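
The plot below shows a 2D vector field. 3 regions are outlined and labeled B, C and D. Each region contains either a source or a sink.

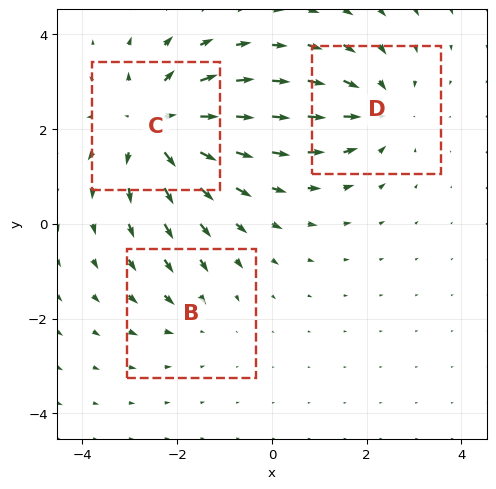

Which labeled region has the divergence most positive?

Divergence at each region's feature centre — B: about -2, C: about +4, D: about -3. Region C is most positive.

C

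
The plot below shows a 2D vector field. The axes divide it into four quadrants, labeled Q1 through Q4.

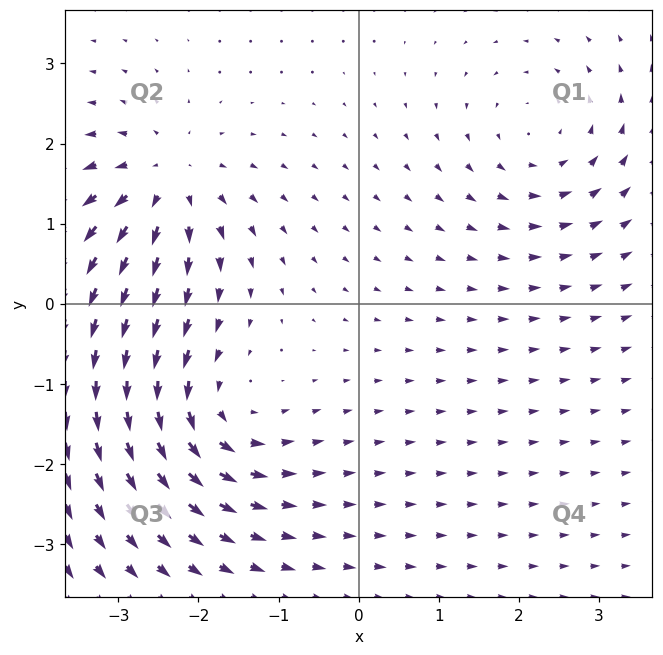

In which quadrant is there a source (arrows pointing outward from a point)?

Q2

The source sits at approximately (-2.4, 1.5), which lies in quadrant Q2. The divergence there is about +6, positive as expected for a source.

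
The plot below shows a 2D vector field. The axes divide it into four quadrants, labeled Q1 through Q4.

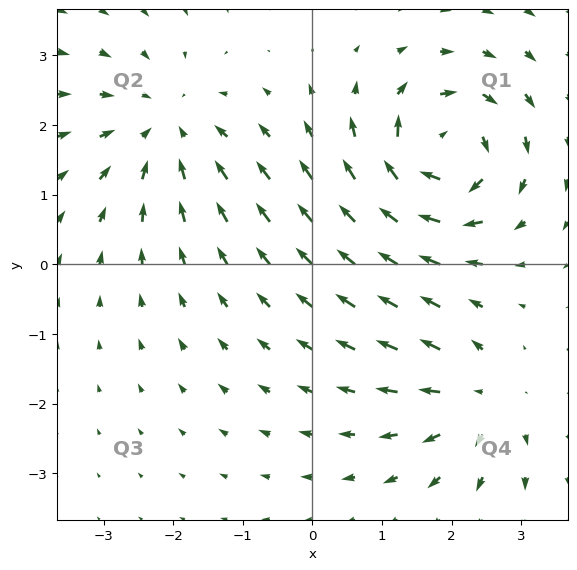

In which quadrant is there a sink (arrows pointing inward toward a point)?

Q2

The sink sits at approximately (-2.1, 2.0), which lies in quadrant Q2. The divergence there is about -3, negative as expected for a sink.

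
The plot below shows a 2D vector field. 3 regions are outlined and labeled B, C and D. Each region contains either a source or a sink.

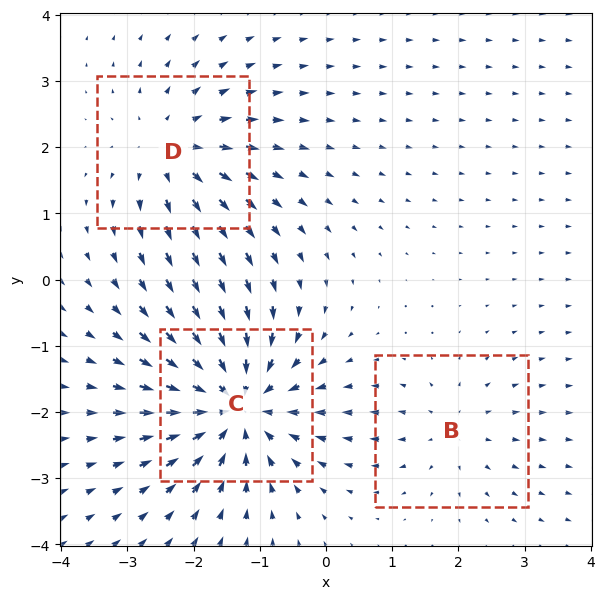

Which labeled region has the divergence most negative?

C

Divergence at each region's feature centre — B: about +2, C: about -5, D: about +3. Region C is most negative.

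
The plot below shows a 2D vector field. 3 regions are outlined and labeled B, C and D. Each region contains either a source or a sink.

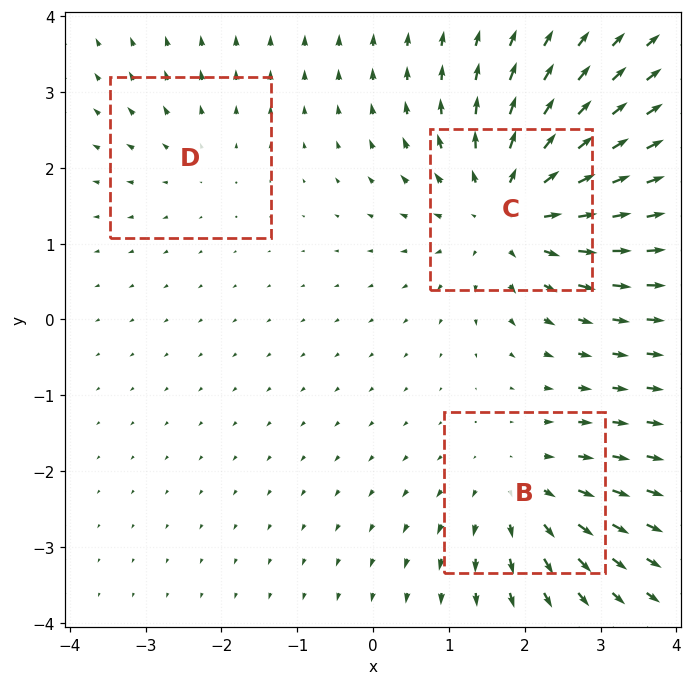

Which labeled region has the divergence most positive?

Divergence at each region's feature centre — B: about +3, C: about +5, D: about +2. Region C is most positive.

C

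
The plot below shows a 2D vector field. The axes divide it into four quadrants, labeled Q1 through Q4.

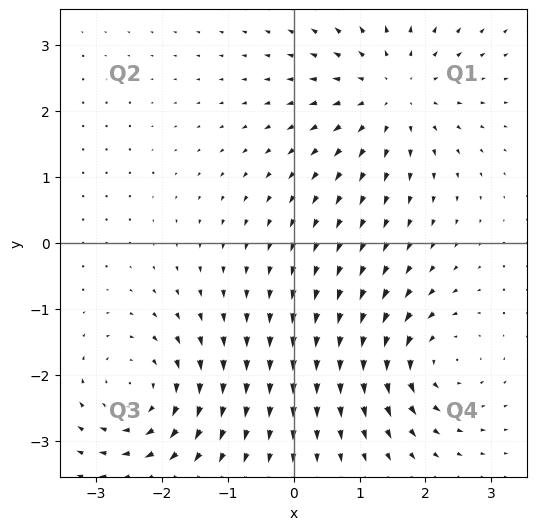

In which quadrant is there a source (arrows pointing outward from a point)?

The source sits at approximately (1.5, 2.3), which lies in quadrant Q1. The divergence there is about +4, positive as expected for a source.

Q1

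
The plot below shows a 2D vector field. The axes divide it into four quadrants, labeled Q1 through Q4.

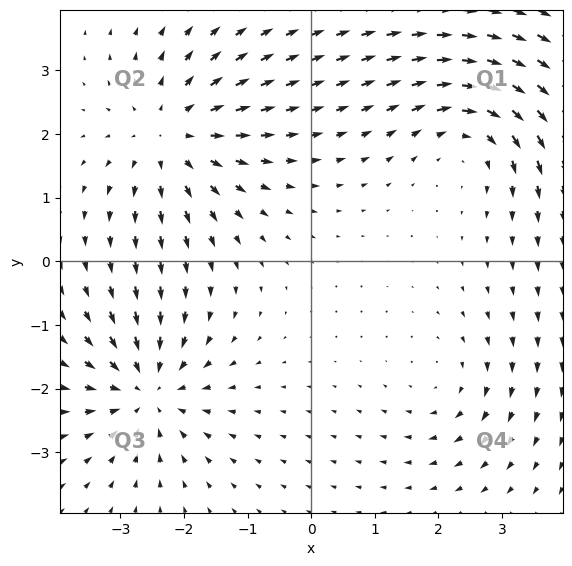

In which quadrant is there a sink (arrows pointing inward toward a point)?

The sink sits at approximately (-2.6, -2.0), which lies in quadrant Q3. The divergence there is about -5, negative as expected for a sink.

Q3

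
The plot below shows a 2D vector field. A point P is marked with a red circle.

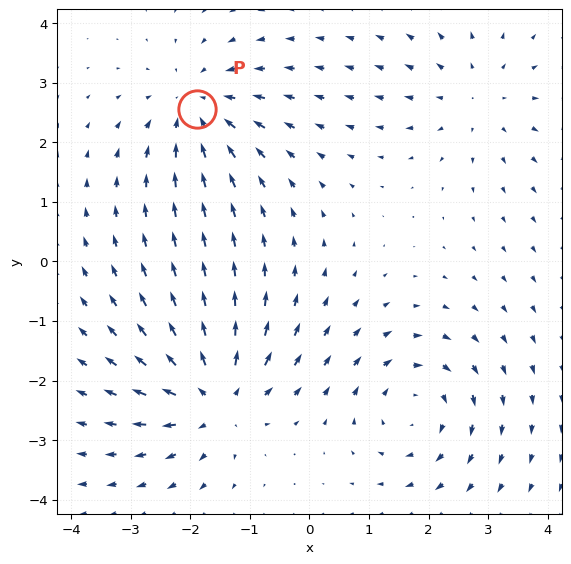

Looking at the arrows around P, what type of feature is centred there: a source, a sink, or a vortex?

At P (-1.9, 2.6) the arrows converge inward. Divergence about -4, curl ≈0 — negative divergence with near-zero curl is a sink.

sink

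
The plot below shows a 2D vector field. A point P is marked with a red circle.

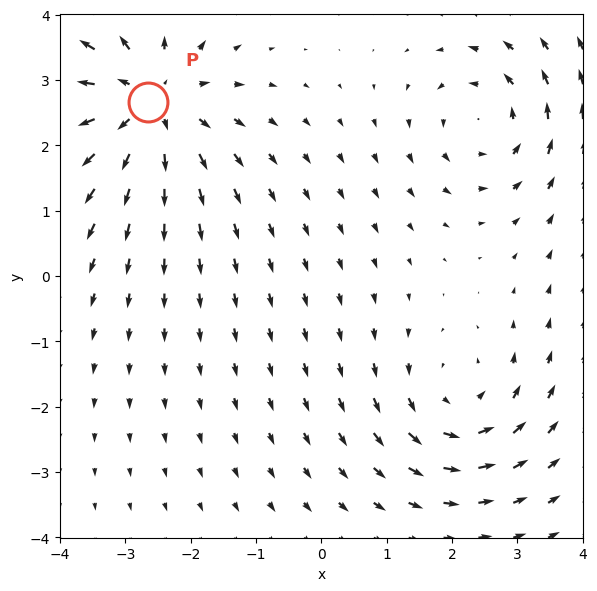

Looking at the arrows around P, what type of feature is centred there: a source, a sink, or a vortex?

source

At P (-2.7, 2.7) the arrows spread outward. Divergence about +4, curl ≈0 — positive divergence with near-zero curl is a source.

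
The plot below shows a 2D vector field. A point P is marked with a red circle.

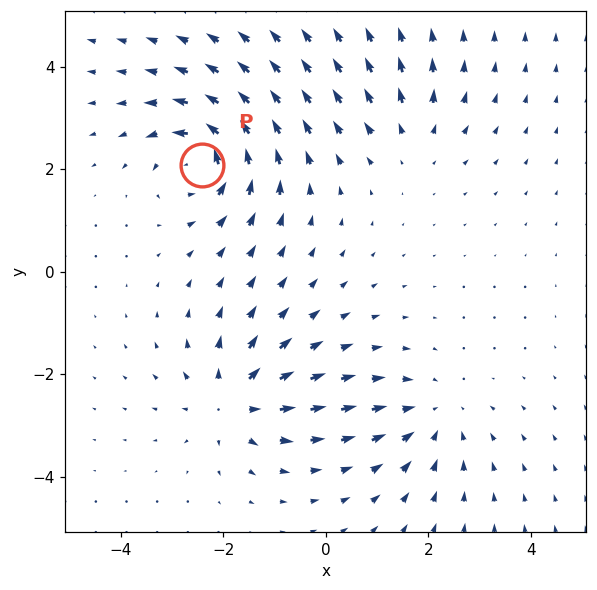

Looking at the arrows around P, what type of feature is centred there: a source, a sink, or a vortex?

At P (-2.4, 2.1) the arrows circulate counterclockwise. Divergence ≈0, curl about +7 — near-zero divergence with nonzero curl is a vortex.

vortex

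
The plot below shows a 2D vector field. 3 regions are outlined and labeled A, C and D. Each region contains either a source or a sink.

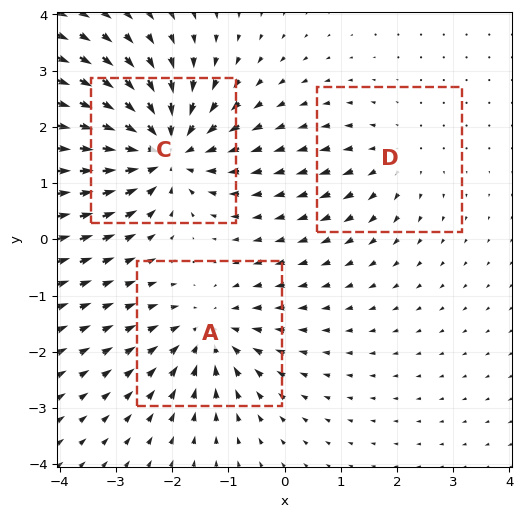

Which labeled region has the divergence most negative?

C

Divergence at each region's feature centre — A: about -3, C: about -5, D: about +2. Region C is most negative.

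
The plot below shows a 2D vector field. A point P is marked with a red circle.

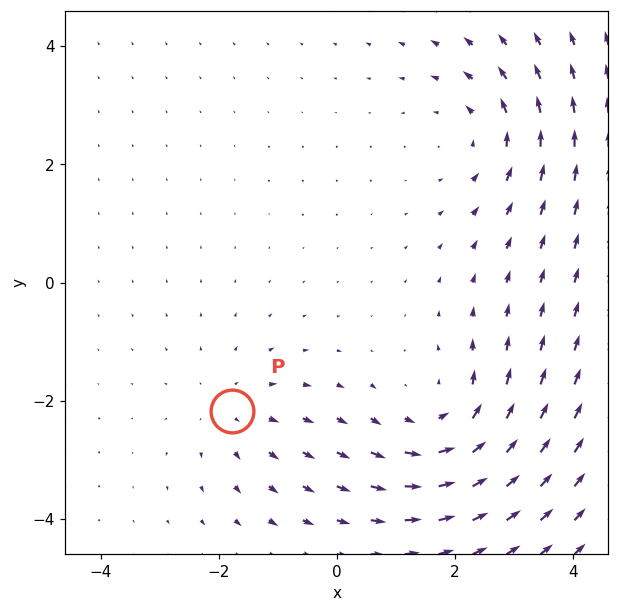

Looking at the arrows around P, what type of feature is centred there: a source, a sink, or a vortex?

source

At P (-1.8, -2.2) the arrows spread outward. Divergence about +2, curl ≈0 — positive divergence with near-zero curl is a source.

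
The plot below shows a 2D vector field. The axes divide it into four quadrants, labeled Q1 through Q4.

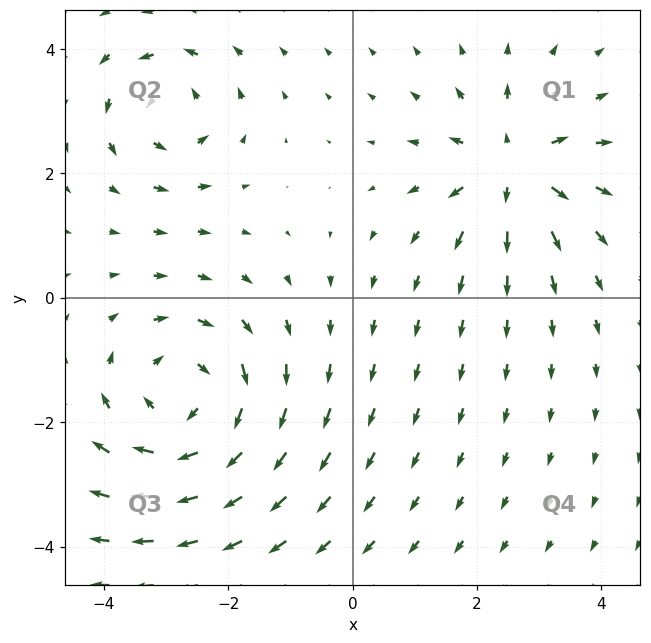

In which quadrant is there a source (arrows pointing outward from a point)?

The source sits at approximately (2.6, 2.1), which lies in quadrant Q1. The divergence there is about +4, positive as expected for a source.

Q1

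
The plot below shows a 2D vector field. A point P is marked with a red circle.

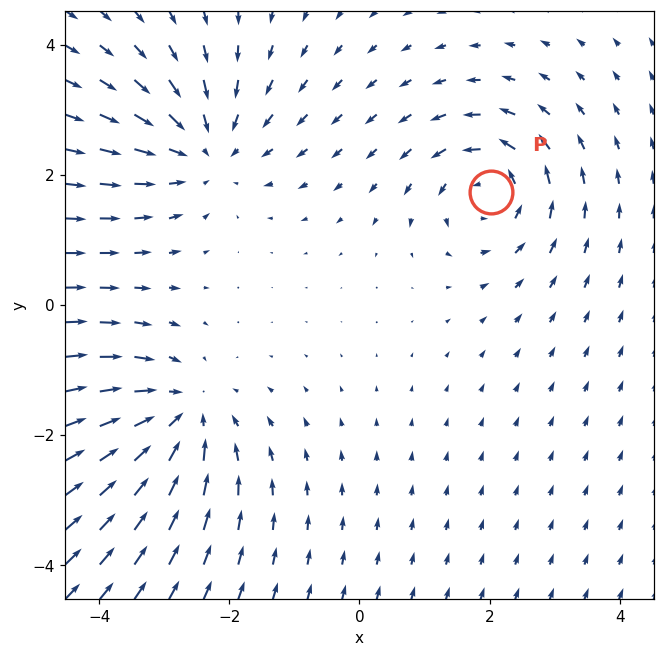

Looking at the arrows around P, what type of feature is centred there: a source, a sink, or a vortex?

vortex

At P (2.0, 1.7) the arrows circulate counterclockwise. Divergence ≈0, curl about +5 — near-zero divergence with nonzero curl is a vortex.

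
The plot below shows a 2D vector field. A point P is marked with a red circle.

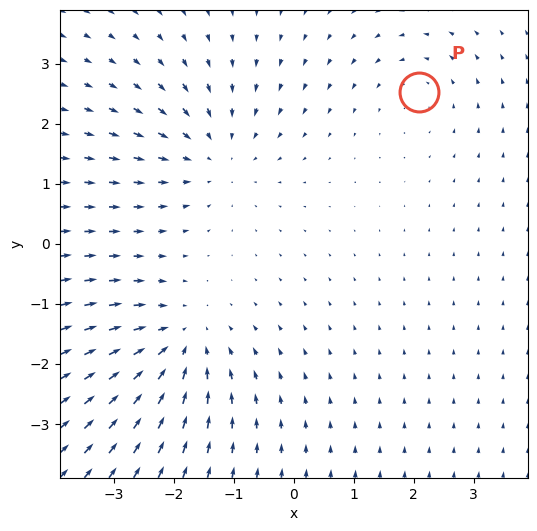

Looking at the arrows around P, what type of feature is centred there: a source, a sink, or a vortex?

At P (2.1, 2.5) the arrows circulate counterclockwise. Divergence ≈0, curl about +2 — near-zero divergence with nonzero curl is a vortex.

vortex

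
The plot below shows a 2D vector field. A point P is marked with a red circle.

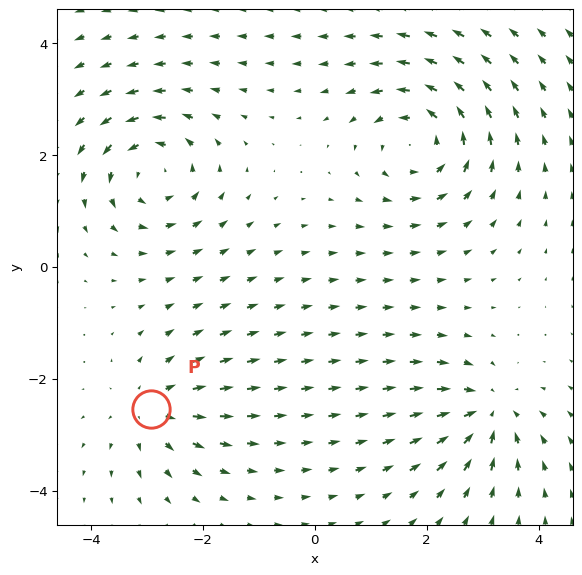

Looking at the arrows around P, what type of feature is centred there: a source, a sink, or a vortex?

At P (-2.9, -2.5) the arrows spread outward. Divergence about +3, curl ≈0 — positive divergence with near-zero curl is a source.

source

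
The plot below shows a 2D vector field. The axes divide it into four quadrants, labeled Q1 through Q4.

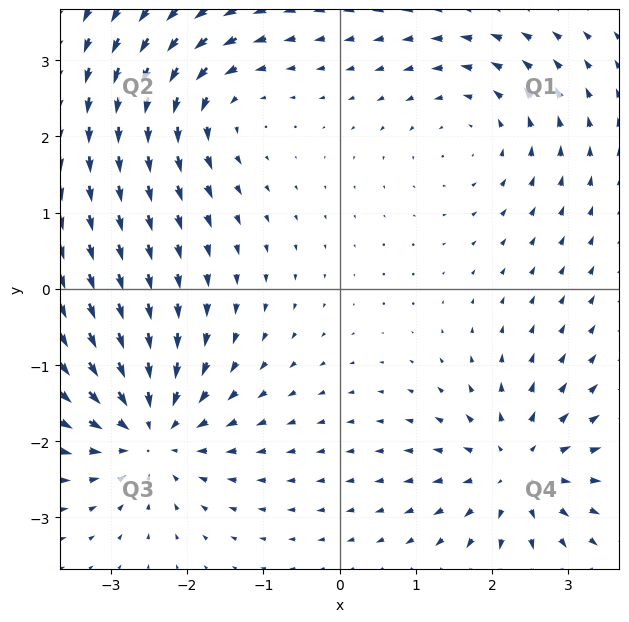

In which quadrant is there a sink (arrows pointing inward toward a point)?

The sink sits at approximately (-2.5, -1.9), which lies in quadrant Q3. The divergence there is about -5, negative as expected for a sink.

Q3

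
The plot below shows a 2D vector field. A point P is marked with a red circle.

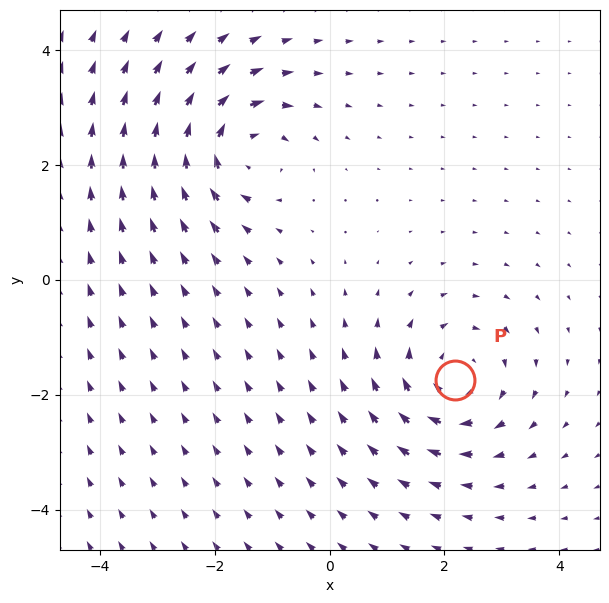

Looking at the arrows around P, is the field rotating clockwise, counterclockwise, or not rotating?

Near P at (2.2, -1.7) the arrows circulate clockwise. The curl (z-component) there is about -3; negative curl means clockwise rotation.

clockwise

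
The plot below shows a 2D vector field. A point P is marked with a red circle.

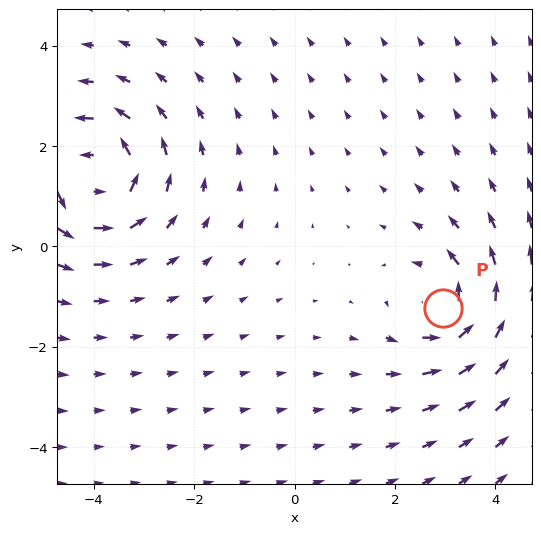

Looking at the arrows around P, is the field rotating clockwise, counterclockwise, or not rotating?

Near P at (3.0, -1.2) the arrows circulate counterclockwise. The curl (z-component) there is about +3; positive curl means counterclockwise rotation.

counterclockwise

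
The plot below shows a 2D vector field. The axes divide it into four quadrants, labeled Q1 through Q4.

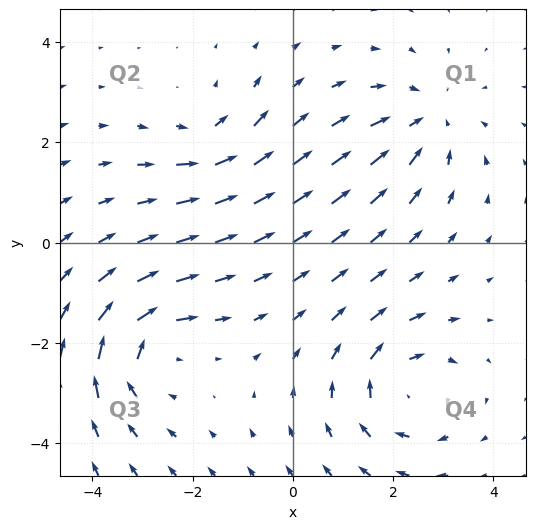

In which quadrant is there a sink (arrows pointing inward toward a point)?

Q1

The sink sits at approximately (2.7, 2.4), which lies in quadrant Q1. The divergence there is about -4, negative as expected for a sink.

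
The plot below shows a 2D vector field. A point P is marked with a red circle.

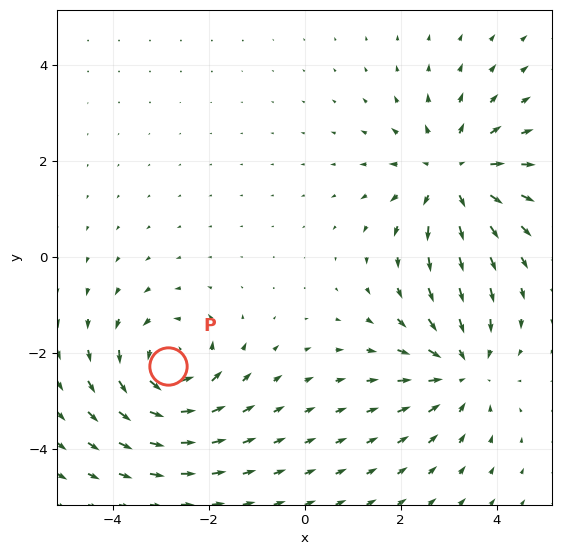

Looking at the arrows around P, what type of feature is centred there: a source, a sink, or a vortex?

At P (-2.8, -2.3) the arrows circulate counterclockwise. Divergence ≈0, curl about +5 — near-zero divergence with nonzero curl is a vortex.

vortex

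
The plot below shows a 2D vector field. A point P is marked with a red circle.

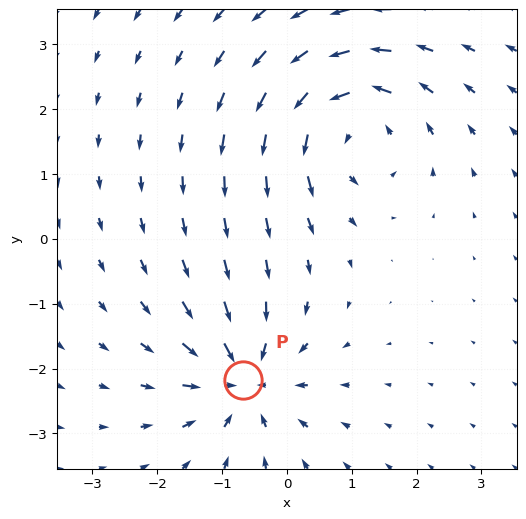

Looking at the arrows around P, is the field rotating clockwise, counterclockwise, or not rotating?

Near P at (-0.7, -2.2) the arrows show no circulation. The curl there is ≈0.

not rotating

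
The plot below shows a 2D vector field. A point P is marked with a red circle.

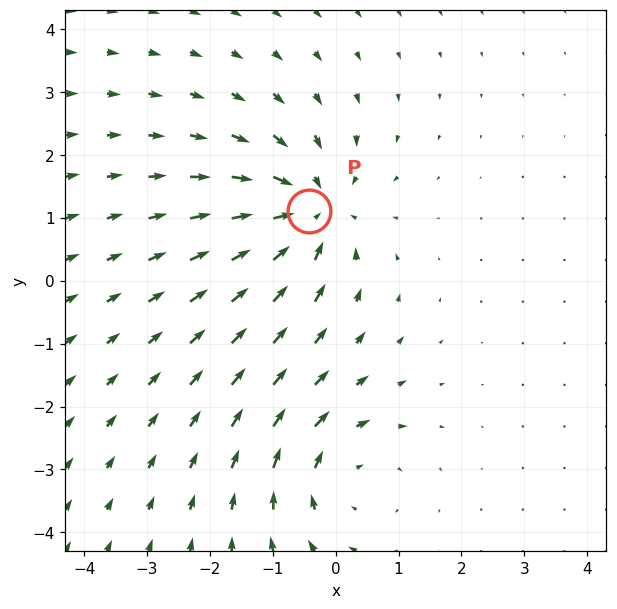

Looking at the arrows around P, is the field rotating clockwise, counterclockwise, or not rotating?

not rotating

Near P at (-0.4, 1.1) the arrows show no circulation. The curl there is ≈0.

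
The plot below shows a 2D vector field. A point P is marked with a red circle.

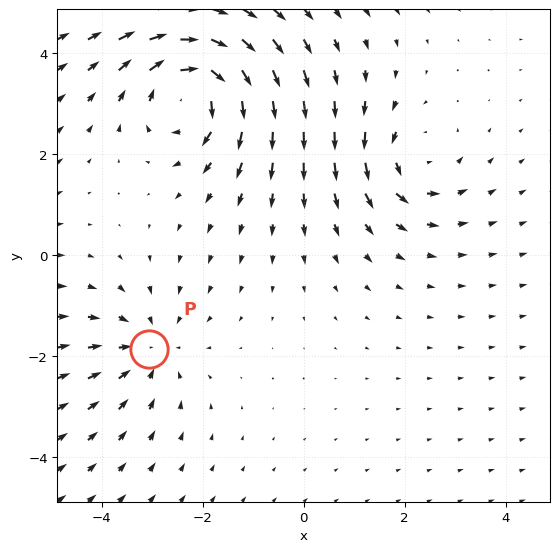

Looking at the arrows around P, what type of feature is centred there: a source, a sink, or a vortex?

sink

At P (-3.1, -1.9) the arrows converge inward. Divergence about -3, curl ≈0 — negative divergence with near-zero curl is a sink.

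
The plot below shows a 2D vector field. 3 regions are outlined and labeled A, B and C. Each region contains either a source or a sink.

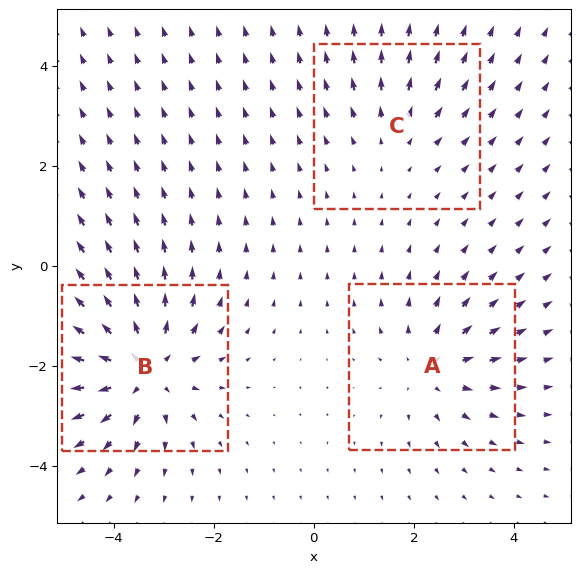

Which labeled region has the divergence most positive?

B

Divergence at each region's feature centre — A: about +3, B: about +5, C: about +2. Region B is most positive.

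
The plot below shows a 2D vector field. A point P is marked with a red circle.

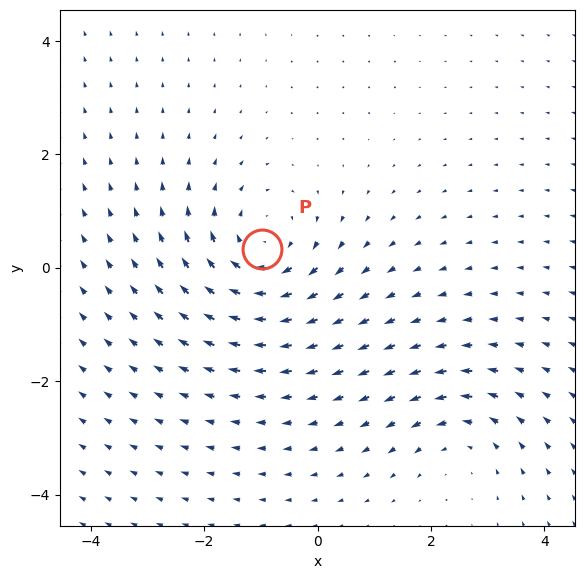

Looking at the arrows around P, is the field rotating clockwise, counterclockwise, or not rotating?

clockwise

Near P at (-1.0, 0.3) the arrows circulate clockwise. The curl (z-component) there is about -4; negative curl means clockwise rotation.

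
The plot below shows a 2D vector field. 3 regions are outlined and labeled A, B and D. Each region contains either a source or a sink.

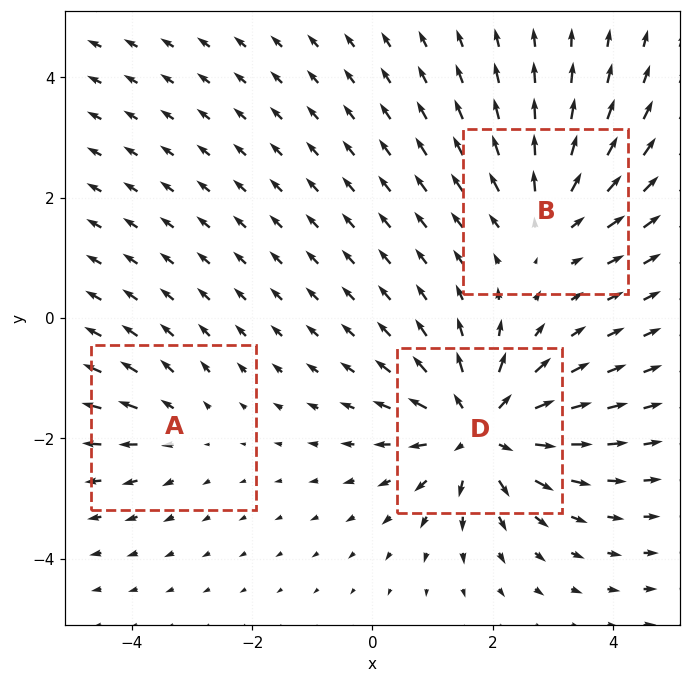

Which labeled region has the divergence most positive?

Divergence at each region's feature centre — A: about +2, B: about +3, D: about +6. Region D is most positive.

D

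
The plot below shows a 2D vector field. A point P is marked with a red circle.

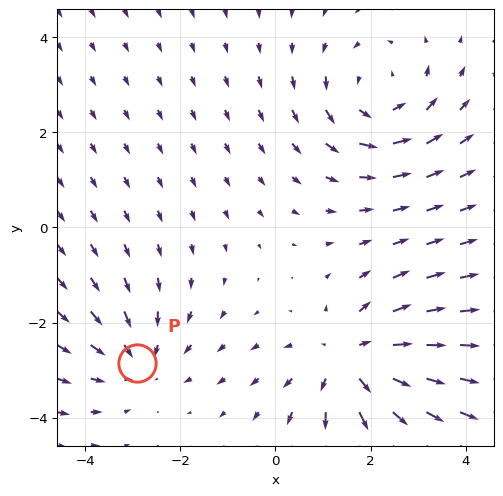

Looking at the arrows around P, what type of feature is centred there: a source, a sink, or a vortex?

sink

At P (-2.9, -2.8) the arrows converge inward. Divergence about -3, curl ≈0 — negative divergence with near-zero curl is a sink.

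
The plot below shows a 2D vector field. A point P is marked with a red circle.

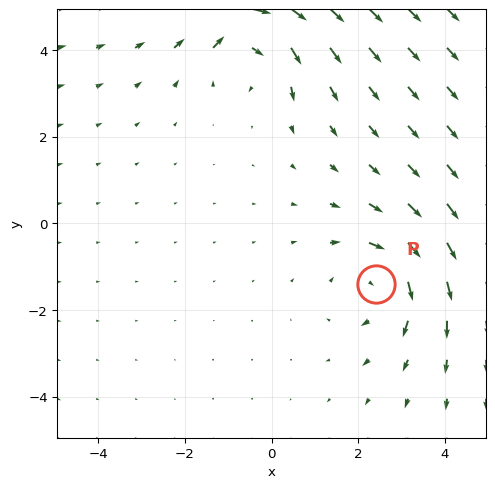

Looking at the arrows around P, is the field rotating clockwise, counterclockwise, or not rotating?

Near P at (2.4, -1.4) the arrows circulate clockwise. The curl (z-component) there is about -2; negative curl means clockwise rotation.

clockwise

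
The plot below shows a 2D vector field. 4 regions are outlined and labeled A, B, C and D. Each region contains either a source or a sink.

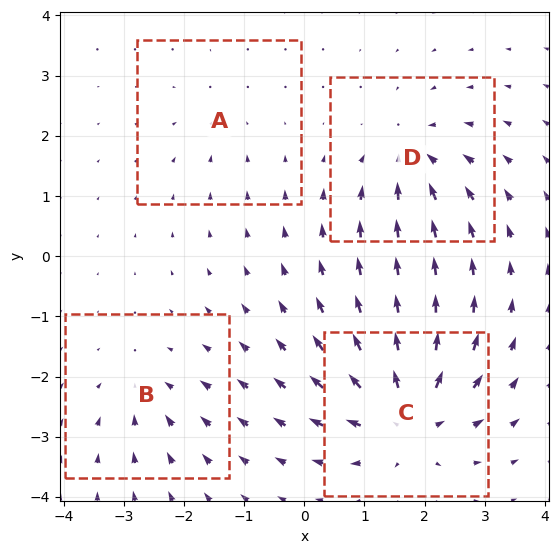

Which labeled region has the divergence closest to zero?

A

Divergence at each region's feature centre — A: about -2, B: about -3, C: about +7, D: about -5. Region A is closest to zero.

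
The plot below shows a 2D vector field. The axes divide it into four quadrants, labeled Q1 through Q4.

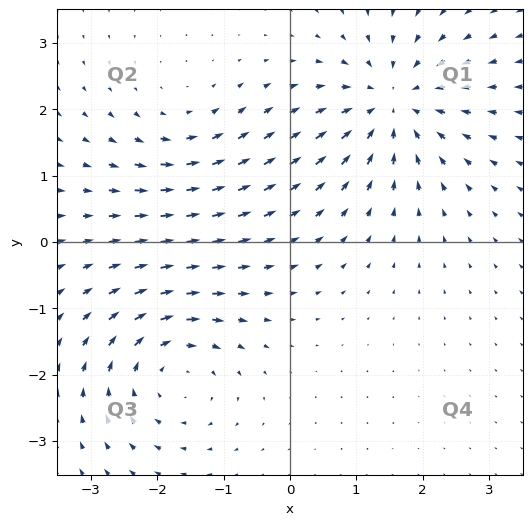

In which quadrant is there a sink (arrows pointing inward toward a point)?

Q1

The sink sits at approximately (1.6, 2.1), which lies in quadrant Q1. The divergence there is about -5, negative as expected for a sink.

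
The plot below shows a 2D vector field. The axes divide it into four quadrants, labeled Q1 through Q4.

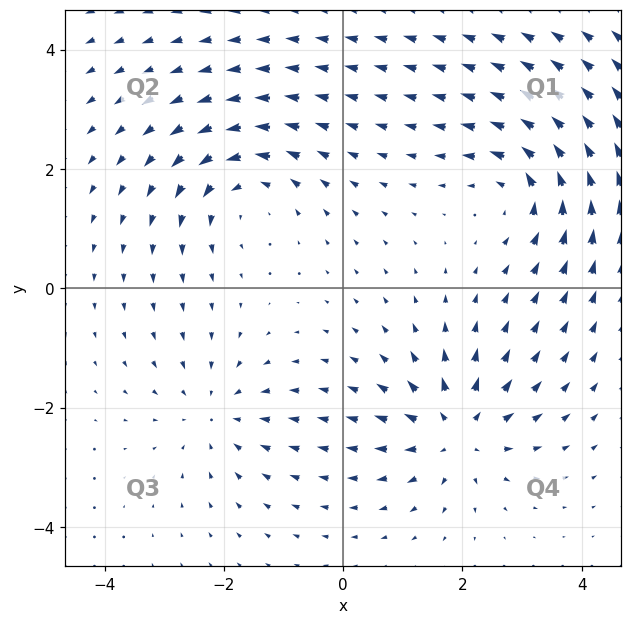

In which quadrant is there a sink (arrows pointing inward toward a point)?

Q3

The sink sits at approximately (-2.1, -2.1), which lies in quadrant Q3. The divergence there is about -3, negative as expected for a sink.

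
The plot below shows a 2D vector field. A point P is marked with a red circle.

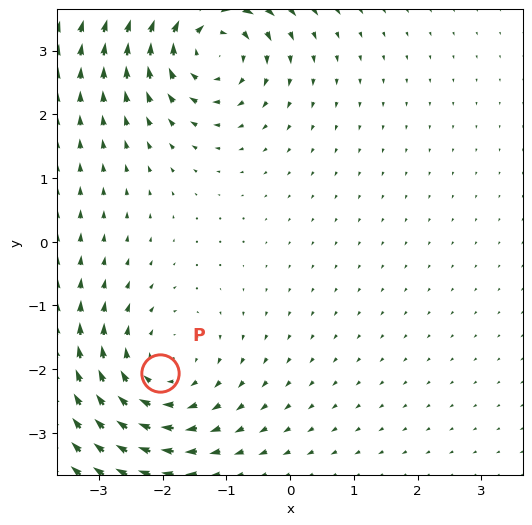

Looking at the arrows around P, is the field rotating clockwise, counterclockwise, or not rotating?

clockwise

Near P at (-2.0, -2.1) the arrows circulate clockwise. The curl (z-component) there is about -4; negative curl means clockwise rotation.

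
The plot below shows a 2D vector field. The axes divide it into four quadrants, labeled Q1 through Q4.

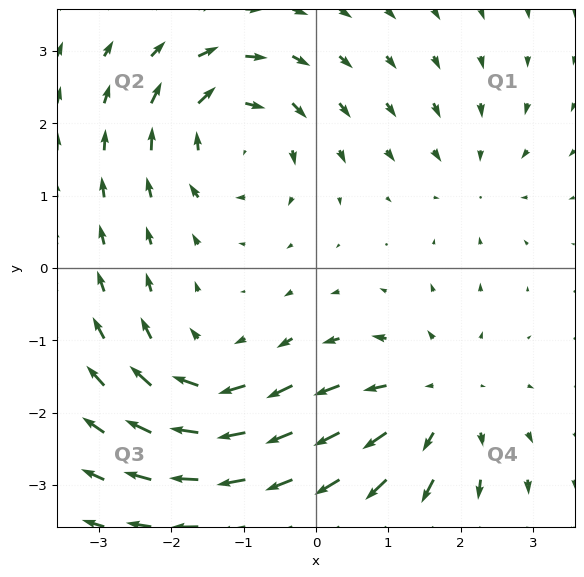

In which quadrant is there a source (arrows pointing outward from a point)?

The source sits at approximately (1.6, -1.9), which lies in quadrant Q4. The divergence there is about +4, positive as expected for a source.

Q4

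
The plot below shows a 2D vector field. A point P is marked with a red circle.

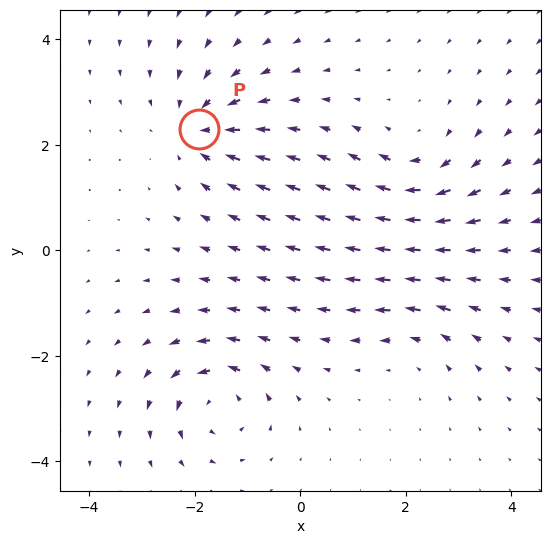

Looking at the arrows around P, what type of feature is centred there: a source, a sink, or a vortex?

sink

At P (-1.9, 2.3) the arrows converge inward. Divergence about -6, curl ≈0 — negative divergence with near-zero curl is a sink.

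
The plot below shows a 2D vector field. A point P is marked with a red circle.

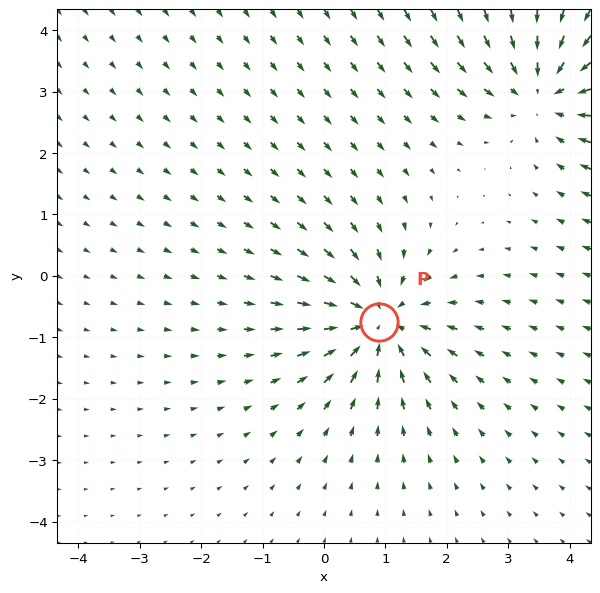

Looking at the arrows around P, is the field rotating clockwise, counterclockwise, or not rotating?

Near P at (0.9, -0.7) the arrows show no circulation. The curl there is ≈0.

not rotating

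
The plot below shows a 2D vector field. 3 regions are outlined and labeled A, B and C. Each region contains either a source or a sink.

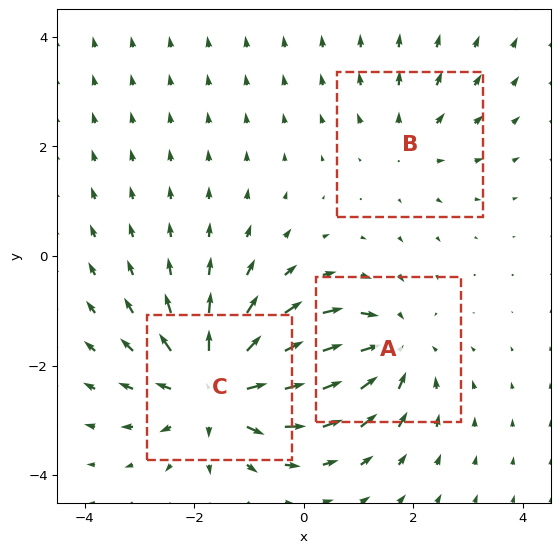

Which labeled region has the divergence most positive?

C

Divergence at each region's feature centre — A: about -3, B: about +2, C: about +4. Region C is most positive.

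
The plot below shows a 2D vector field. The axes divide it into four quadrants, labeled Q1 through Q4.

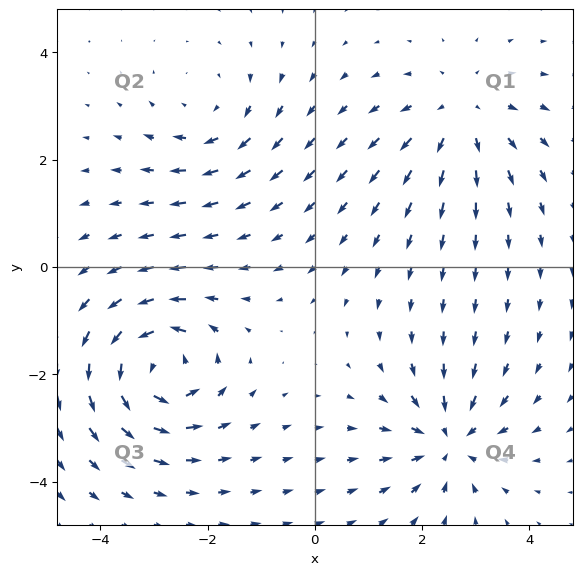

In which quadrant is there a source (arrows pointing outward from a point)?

The source sits at approximately (2.7, 2.8), which lies in quadrant Q1. The divergence there is about +3, positive as expected for a source.

Q1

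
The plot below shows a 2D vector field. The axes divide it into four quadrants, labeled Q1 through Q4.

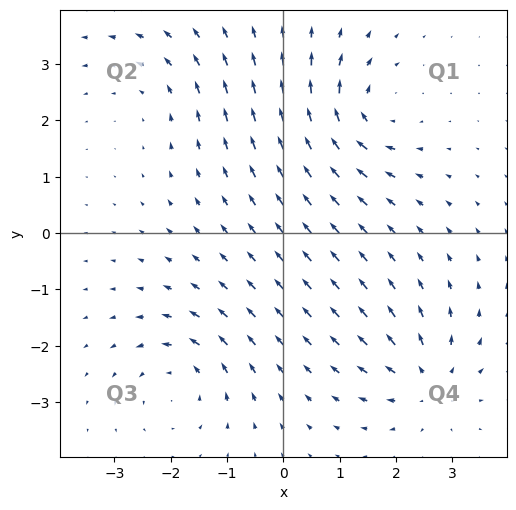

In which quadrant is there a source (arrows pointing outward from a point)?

The source sits at approximately (2.6, -2.6), which lies in quadrant Q4. The divergence there is about +5, positive as expected for a source.

Q4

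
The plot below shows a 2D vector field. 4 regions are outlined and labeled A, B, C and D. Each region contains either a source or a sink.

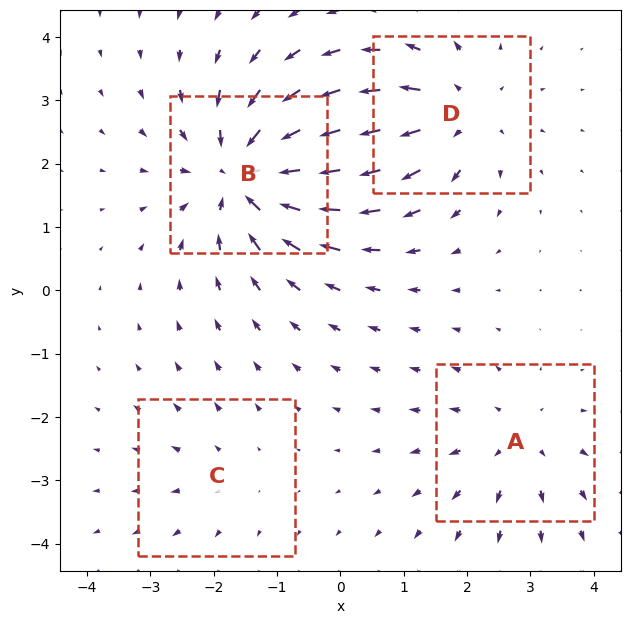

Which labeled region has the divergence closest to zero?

Divergence at each region's feature centre — A: about +3, B: about -7, C: about +2, D: about +5. Region C is closest to zero.

C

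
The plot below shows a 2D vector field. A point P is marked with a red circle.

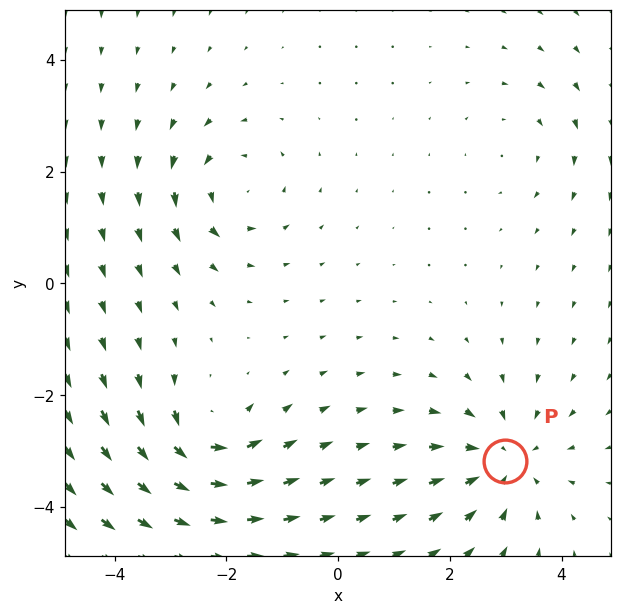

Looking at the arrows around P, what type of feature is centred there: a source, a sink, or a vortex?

sink

At P (3.0, -3.2) the arrows converge inward. Divergence about -4, curl ≈0 — negative divergence with near-zero curl is a sink.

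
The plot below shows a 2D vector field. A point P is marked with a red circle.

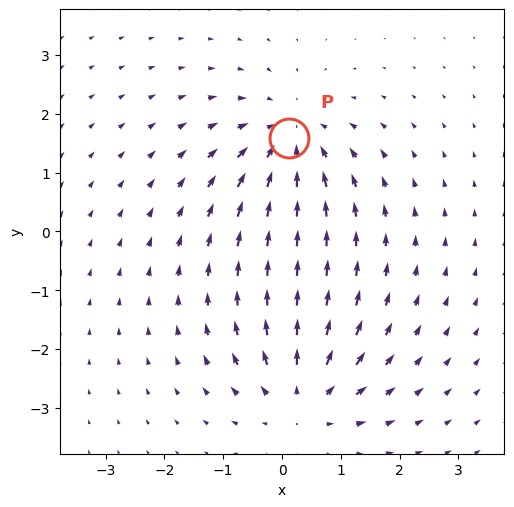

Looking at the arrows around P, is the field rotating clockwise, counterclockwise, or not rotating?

not rotating

Near P at (0.1, 1.6) the arrows show no circulation. The curl there is ≈0.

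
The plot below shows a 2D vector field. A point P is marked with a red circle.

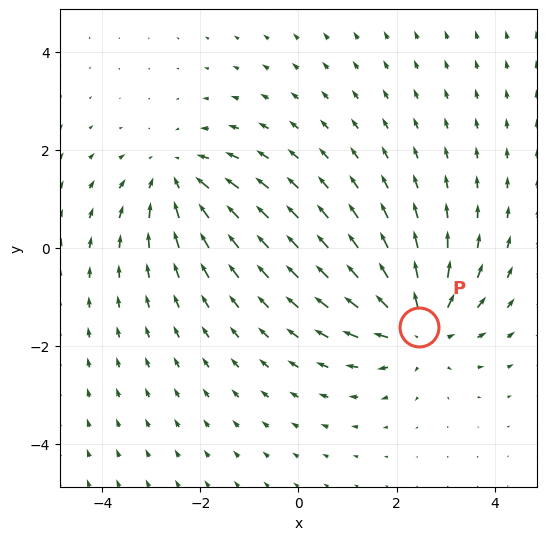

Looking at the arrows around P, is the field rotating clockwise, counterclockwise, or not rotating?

Near P at (2.4, -1.6) the arrows show no circulation. The curl there is ≈0.

not rotating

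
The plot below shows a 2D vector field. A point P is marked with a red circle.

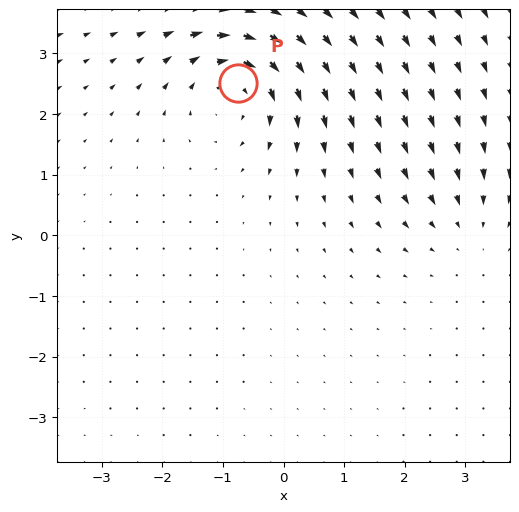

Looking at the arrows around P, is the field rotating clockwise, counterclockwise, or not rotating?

clockwise

Near P at (-0.7, 2.5) the arrows circulate clockwise. The curl (z-component) there is about -5; negative curl means clockwise rotation.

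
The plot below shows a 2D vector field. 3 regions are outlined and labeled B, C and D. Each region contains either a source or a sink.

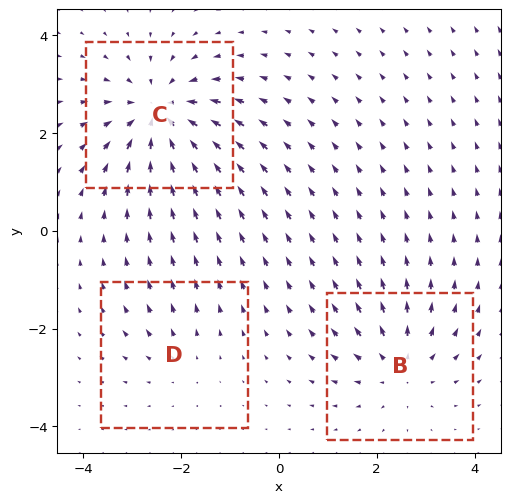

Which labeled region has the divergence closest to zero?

Divergence at each region's feature centre — B: about +3, C: about -5, D: about +2. Region D is closest to zero.

D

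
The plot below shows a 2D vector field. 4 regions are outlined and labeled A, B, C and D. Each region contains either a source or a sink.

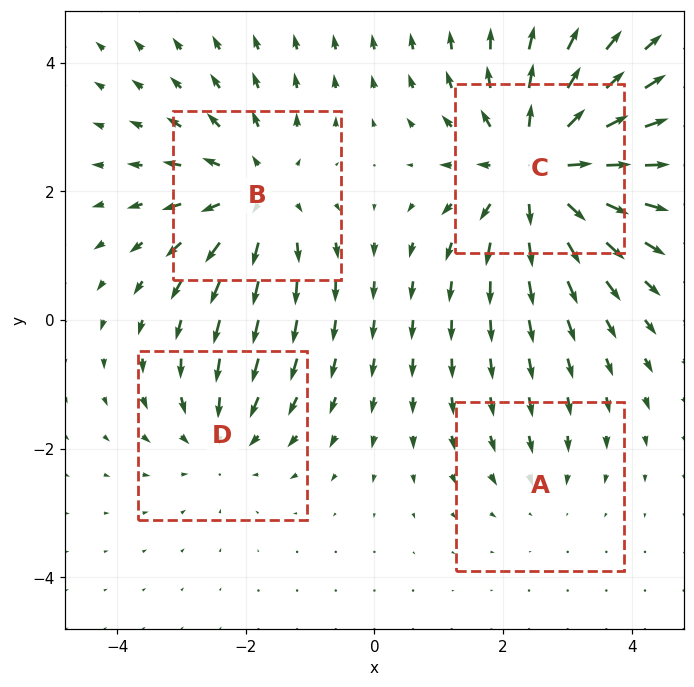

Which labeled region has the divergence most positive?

Divergence at each region's feature centre — A: about -2, B: about +4, C: about +6, D: about -3. Region C is most positive.

C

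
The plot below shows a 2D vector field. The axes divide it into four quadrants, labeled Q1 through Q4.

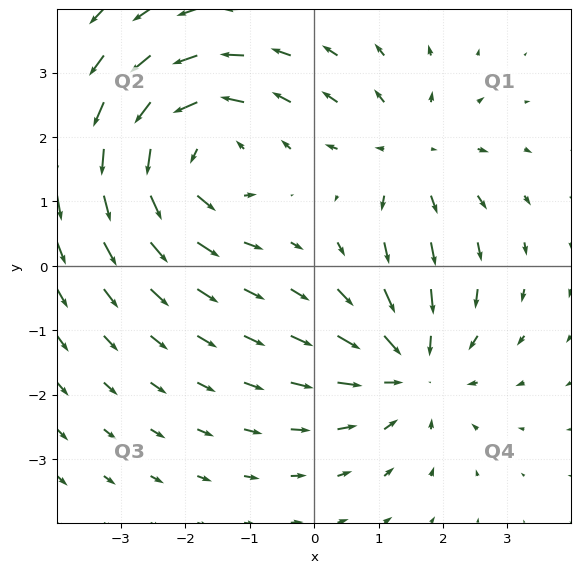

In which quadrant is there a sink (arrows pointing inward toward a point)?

The sink sits at approximately (1.5, -1.6), which lies in quadrant Q4. The divergence there is about -3, negative as expected for a sink.

Q4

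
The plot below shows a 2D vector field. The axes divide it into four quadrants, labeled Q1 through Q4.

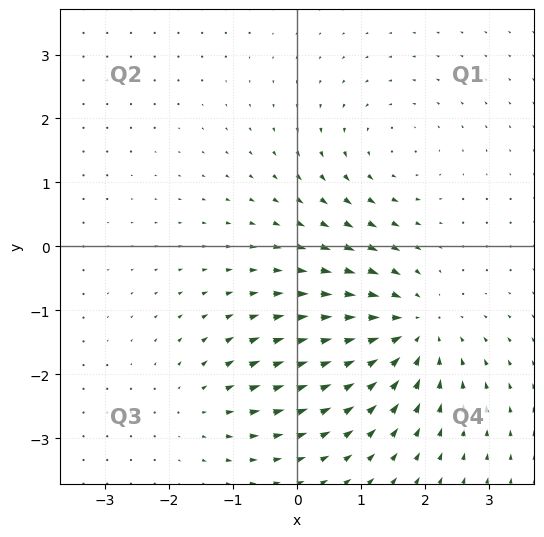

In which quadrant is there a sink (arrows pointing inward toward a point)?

The sink sits at approximately (1.8, -1.3), which lies in quadrant Q4. The divergence there is about -5, negative as expected for a sink.

Q4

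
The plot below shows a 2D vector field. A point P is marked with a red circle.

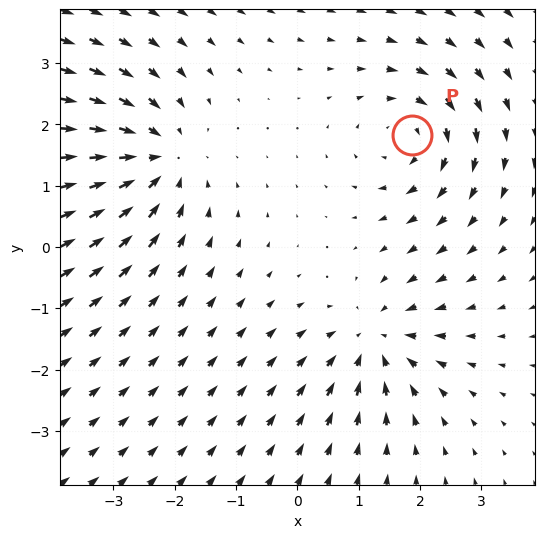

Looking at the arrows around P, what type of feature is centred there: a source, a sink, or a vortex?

At P (1.9, 1.8) the arrows circulate clockwise. Divergence ≈0, curl about -4 — near-zero divergence with nonzero curl is a vortex.

vortex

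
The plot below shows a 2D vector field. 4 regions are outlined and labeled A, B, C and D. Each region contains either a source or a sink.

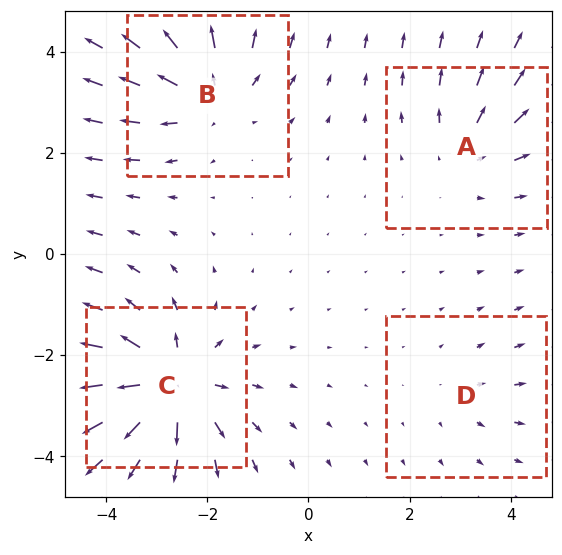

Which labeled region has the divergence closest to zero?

Divergence at each region's feature centre — A: about +3, B: about +5, C: about +7, D: about +2. Region D is closest to zero.

D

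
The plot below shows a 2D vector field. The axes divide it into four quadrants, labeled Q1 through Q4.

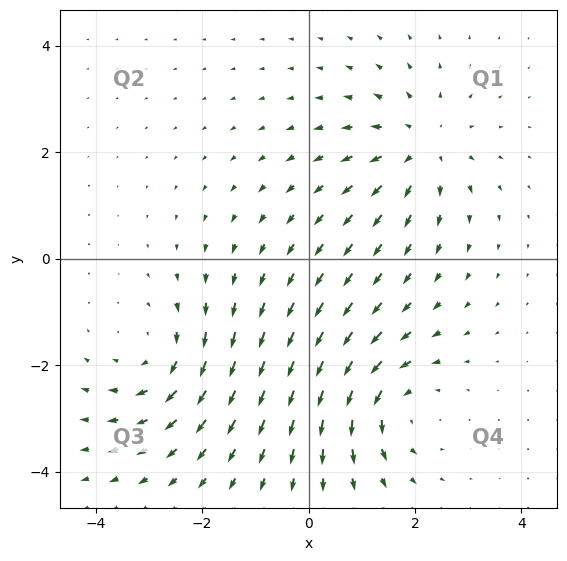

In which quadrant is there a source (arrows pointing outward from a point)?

Q1

The source sits at approximately (2.1, 2.1), which lies in quadrant Q1. The divergence there is about +4, positive as expected for a source.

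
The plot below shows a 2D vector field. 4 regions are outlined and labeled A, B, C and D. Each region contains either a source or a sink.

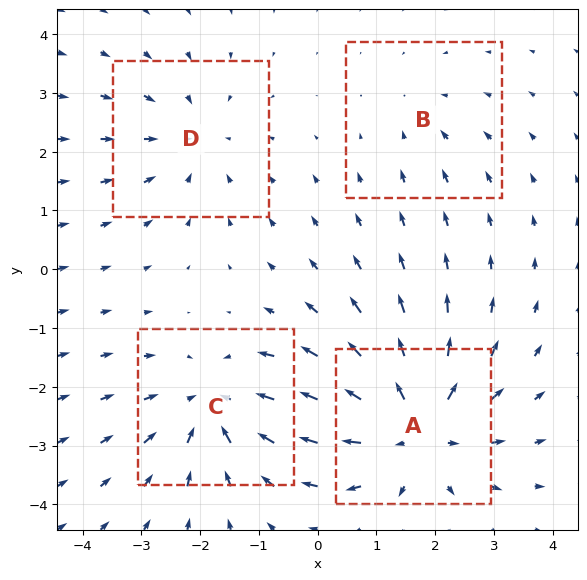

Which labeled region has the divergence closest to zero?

Divergence at each region's feature centre — A: about +6, B: about -2, C: about -4, D: about -3. Region B is closest to zero.

B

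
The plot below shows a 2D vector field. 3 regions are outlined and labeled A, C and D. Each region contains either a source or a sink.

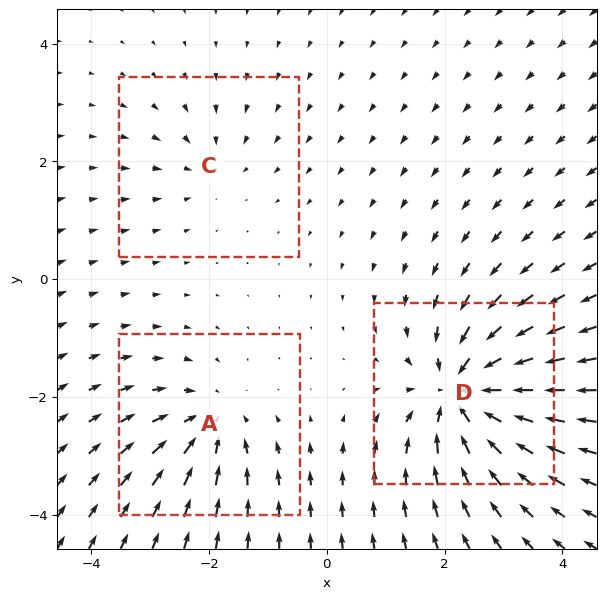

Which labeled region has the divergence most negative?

Divergence at each region's feature centre — A: about -3, C: about -2, D: about -6. Region D is most negative.

D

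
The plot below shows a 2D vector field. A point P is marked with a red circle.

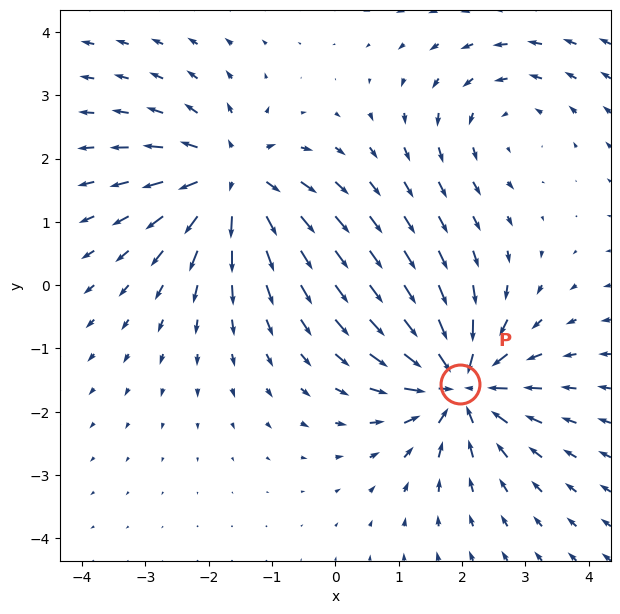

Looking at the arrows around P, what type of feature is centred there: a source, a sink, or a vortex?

sink

At P (2.0, -1.6) the arrows converge inward. Divergence about -7, curl ≈0 — negative divergence with near-zero curl is a sink.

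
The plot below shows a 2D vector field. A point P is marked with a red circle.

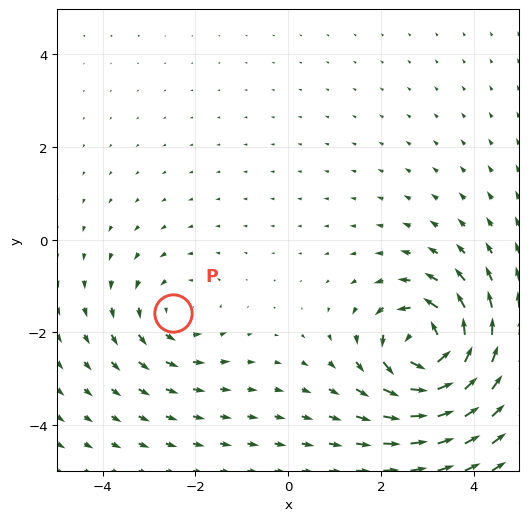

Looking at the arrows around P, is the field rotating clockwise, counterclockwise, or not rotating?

Near P at (-2.5, -1.6) the arrows circulate counterclockwise. The curl (z-component) there is about +2; positive curl means counterclockwise rotation.

counterclockwise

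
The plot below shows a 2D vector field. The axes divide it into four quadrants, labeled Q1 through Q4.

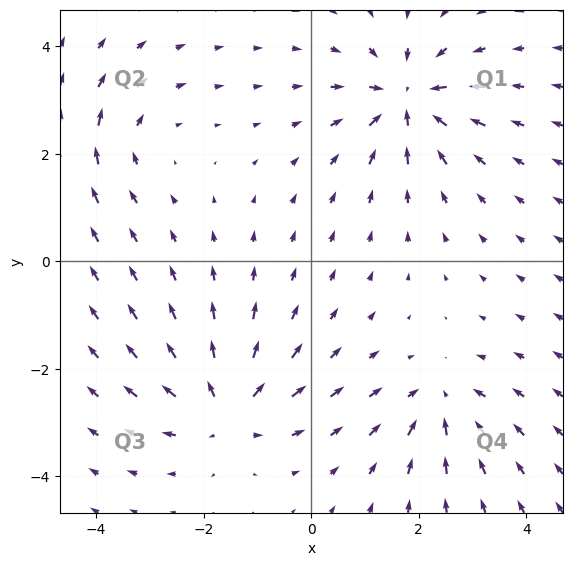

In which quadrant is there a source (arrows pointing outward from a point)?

The source sits at approximately (-1.6, -2.7), which lies in quadrant Q3. The divergence there is about +4, positive as expected for a source.

Q3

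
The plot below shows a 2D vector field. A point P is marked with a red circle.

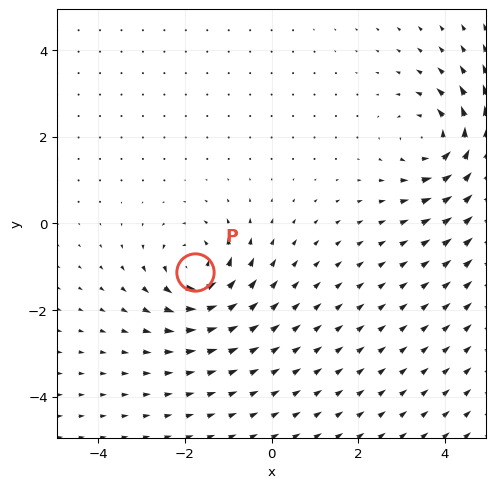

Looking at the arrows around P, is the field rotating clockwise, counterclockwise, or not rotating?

Near P at (-1.8, -1.1) the arrows circulate counterclockwise. The curl (z-component) there is about +5; positive curl means counterclockwise rotation.

counterclockwise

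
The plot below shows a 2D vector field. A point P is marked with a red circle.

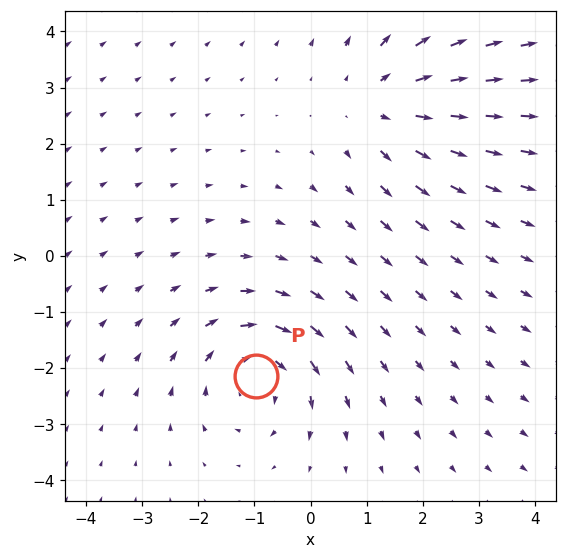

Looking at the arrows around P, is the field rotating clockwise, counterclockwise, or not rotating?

clockwise

Near P at (-1.0, -2.1) the arrows circulate clockwise. The curl (z-component) there is about -4; negative curl means clockwise rotation.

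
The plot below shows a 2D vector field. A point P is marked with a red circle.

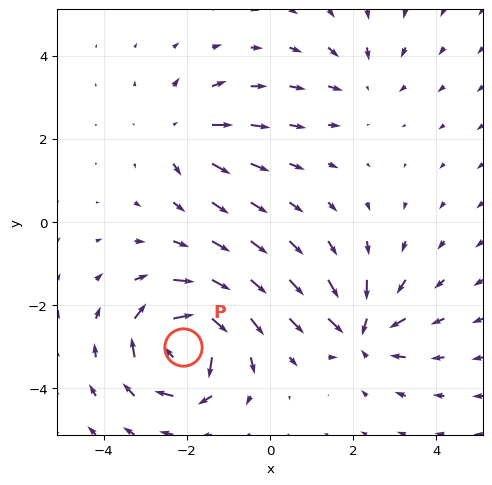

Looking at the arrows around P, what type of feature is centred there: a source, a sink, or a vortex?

vortex

At P (-2.1, -3.0) the arrows circulate clockwise. Divergence ≈0, curl about -7 — near-zero divergence with nonzero curl is a vortex.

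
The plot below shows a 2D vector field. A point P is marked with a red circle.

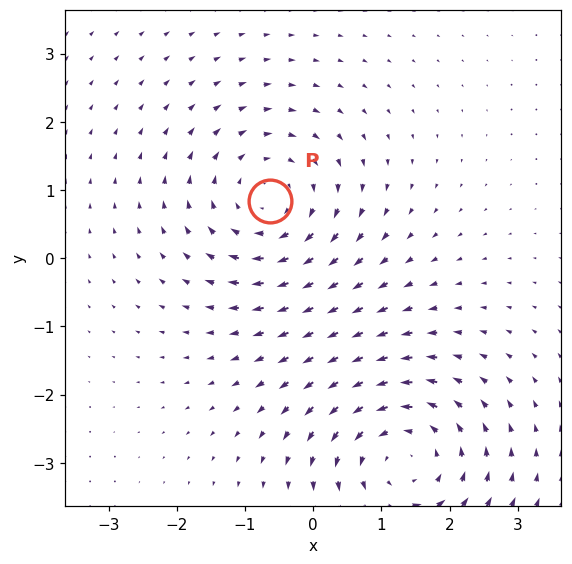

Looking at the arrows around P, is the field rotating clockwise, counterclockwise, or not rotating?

clockwise

Near P at (-0.6, 0.8) the arrows circulate clockwise. The curl (z-component) there is about -4; negative curl means clockwise rotation.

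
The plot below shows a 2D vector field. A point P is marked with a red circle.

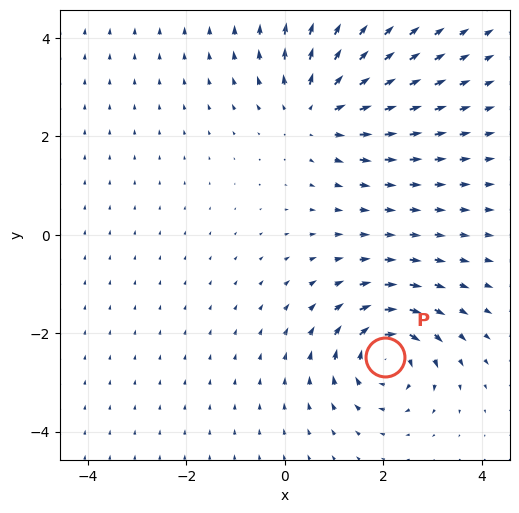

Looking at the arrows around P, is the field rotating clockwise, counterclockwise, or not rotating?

clockwise

Near P at (2.0, -2.5) the arrows circulate clockwise. The curl (z-component) there is about -5; negative curl means clockwise rotation.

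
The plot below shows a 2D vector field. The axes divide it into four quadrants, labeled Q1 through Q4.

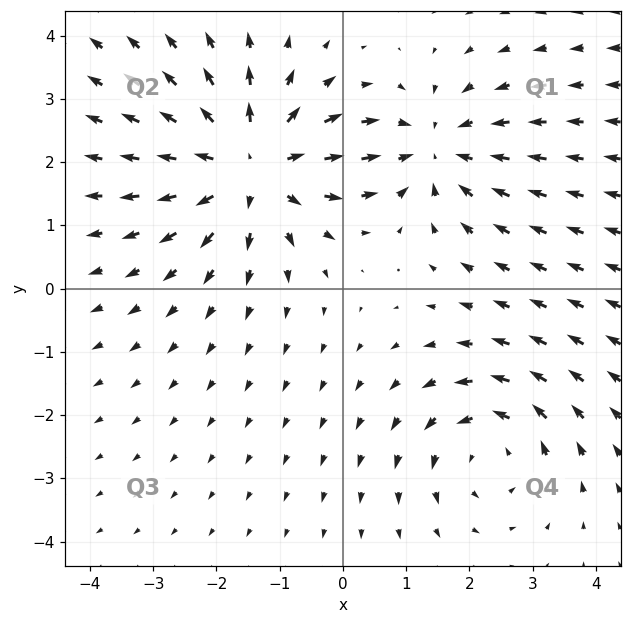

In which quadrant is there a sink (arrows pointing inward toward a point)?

Q1

The sink sits at approximately (1.4, 2.2), which lies in quadrant Q1. The divergence there is about -3, negative as expected for a sink.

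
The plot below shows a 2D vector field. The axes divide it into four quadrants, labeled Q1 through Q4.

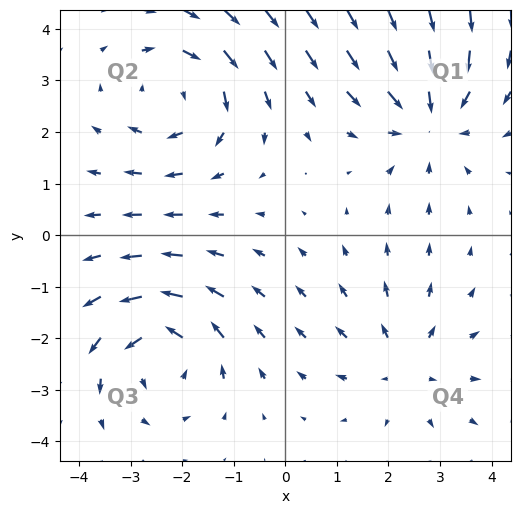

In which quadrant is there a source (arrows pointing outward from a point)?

Q4

The source sits at approximately (2.3, -2.5), which lies in quadrant Q4. The divergence there is about +2, positive as expected for a source.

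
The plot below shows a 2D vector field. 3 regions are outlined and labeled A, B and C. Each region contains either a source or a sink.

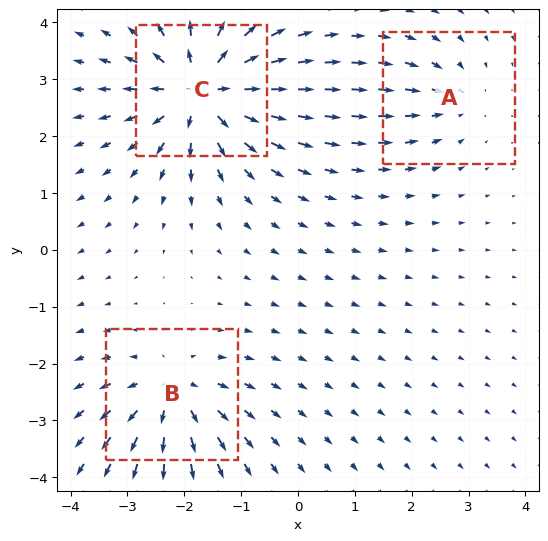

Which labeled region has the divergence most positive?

Divergence at each region's feature centre — A: about -2, B: about +4, C: about +6. Region C is most positive.

C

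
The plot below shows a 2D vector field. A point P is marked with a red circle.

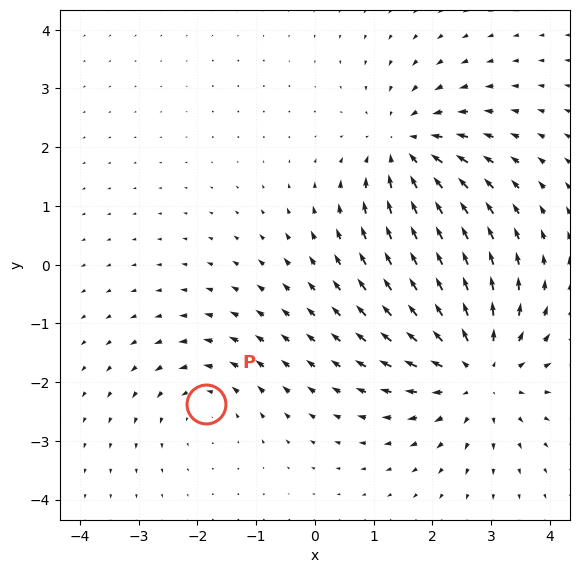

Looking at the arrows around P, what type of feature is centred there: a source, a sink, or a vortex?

At P (-1.8, -2.4) the arrows circulate counterclockwise. Divergence ≈0, curl about +3 — near-zero divergence with nonzero curl is a vortex.

vortex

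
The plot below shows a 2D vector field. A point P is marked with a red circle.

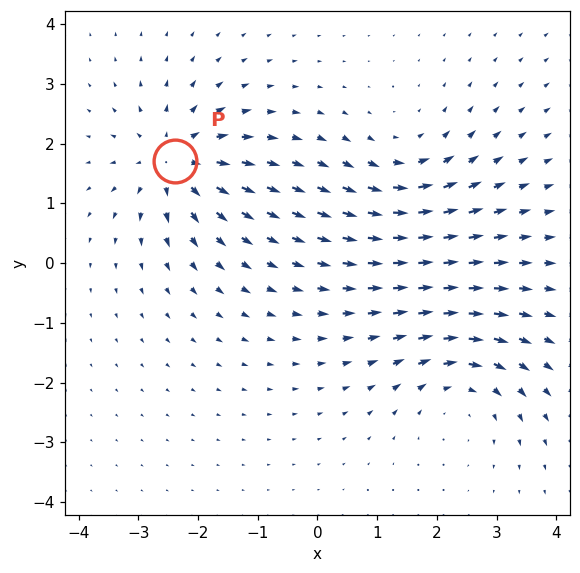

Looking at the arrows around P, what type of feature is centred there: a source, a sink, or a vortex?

source

At P (-2.4, 1.7) the arrows spread outward. Divergence about +6, curl ≈0 — positive divergence with near-zero curl is a source.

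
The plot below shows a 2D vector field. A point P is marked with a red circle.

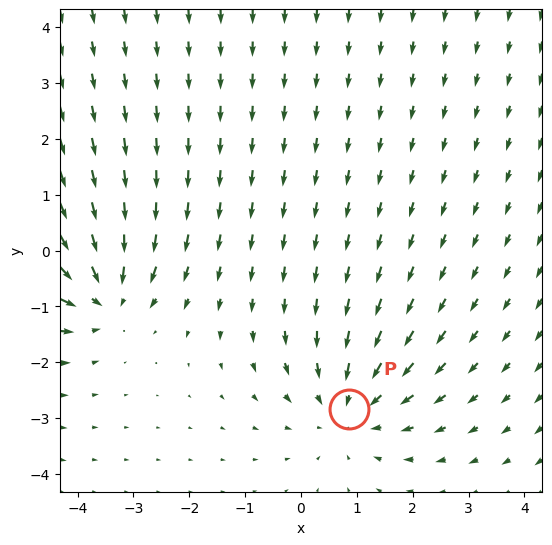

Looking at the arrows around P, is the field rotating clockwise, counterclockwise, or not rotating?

not rotating

Near P at (0.9, -2.8) the arrows show no circulation. The curl there is ≈0.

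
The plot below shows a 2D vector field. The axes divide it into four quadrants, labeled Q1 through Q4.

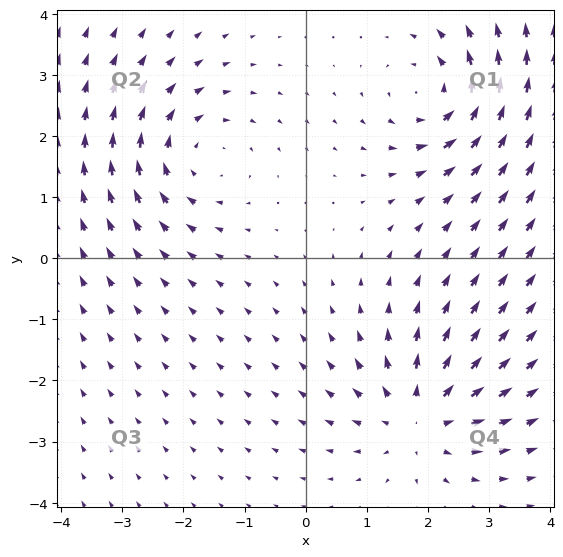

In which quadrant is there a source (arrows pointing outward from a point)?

Q4

The source sits at approximately (1.9, -2.6), which lies in quadrant Q4. The divergence there is about +4, positive as expected for a source.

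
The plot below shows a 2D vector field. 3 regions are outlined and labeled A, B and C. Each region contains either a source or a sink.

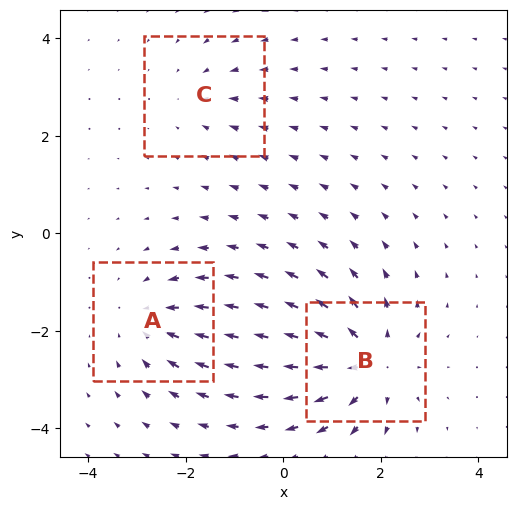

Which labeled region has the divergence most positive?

B

Divergence at each region's feature centre — A: about -3, B: about +5, C: about -2. Region B is most positive.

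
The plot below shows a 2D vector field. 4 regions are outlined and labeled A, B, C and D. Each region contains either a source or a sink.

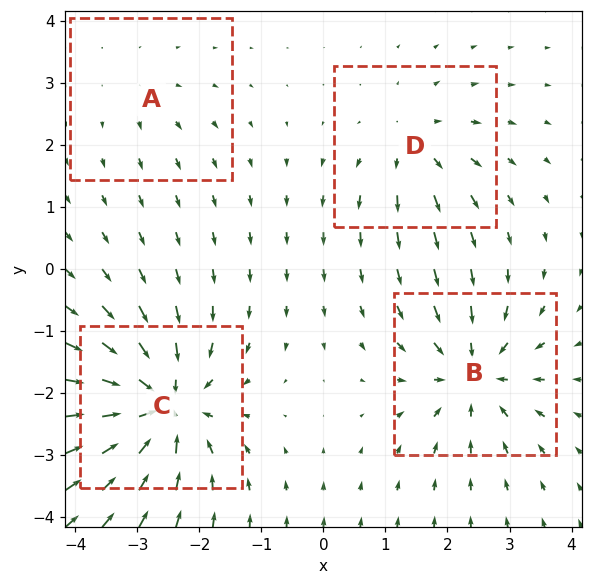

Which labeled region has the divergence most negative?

C

Divergence at each region's feature centre — A: about +2, B: about -6, C: about -8, D: about +4. Region C is most negative.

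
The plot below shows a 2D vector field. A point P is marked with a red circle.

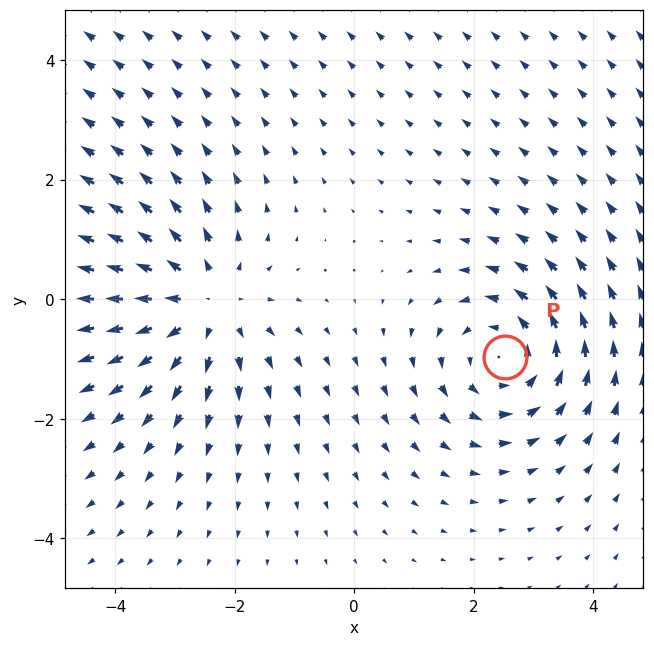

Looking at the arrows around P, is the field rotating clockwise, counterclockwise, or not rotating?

Near P at (2.5, -1.0) the arrows circulate counterclockwise. The curl (z-component) there is about +3; positive curl means counterclockwise rotation.

counterclockwise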